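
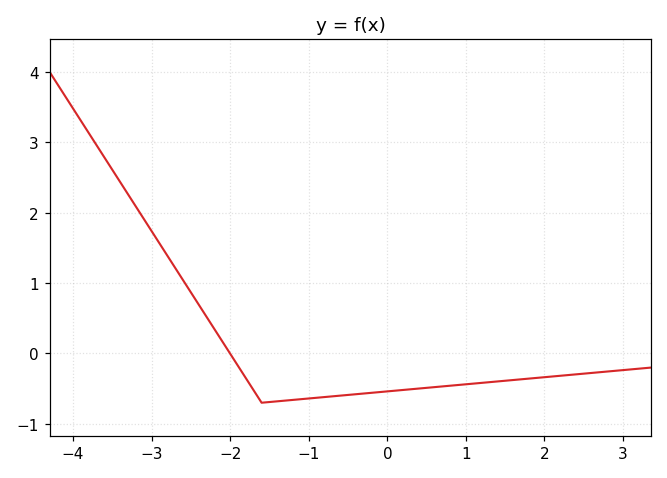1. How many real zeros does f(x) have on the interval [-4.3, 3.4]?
1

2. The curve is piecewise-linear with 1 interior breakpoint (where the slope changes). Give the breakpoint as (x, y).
(-1.6, -0.7)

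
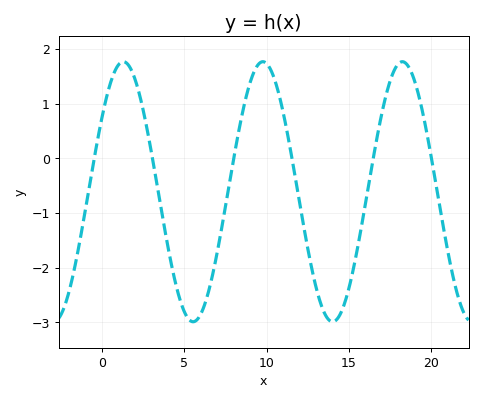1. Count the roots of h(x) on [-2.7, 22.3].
6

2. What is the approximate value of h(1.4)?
1.76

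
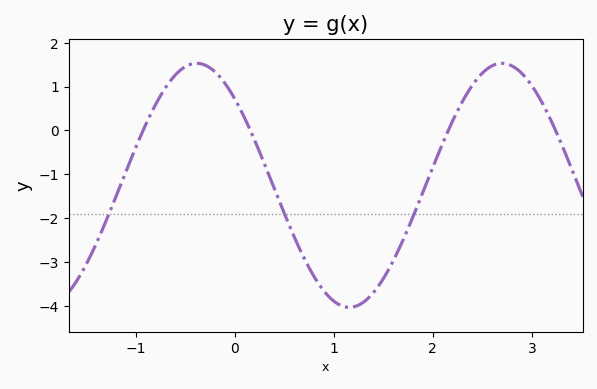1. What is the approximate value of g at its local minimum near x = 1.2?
-4.03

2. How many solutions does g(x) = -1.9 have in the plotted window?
3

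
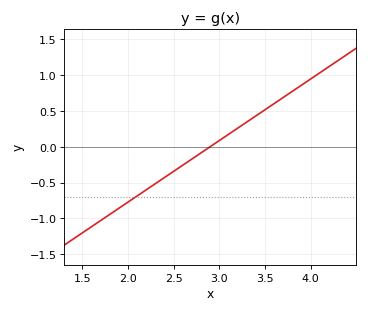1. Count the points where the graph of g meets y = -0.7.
1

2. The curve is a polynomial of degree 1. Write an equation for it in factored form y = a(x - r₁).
y = 0.86(x - 2.9)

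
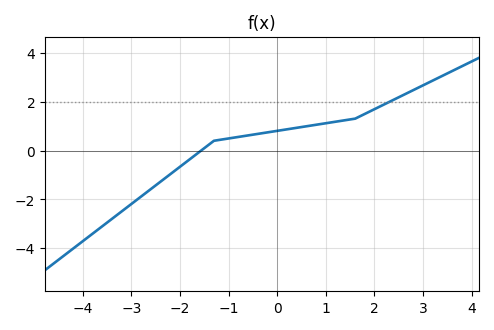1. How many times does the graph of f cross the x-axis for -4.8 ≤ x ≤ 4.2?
1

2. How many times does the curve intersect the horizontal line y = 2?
1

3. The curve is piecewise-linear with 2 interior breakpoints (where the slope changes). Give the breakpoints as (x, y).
(-1.3, 0.4); (1.6, 1.3)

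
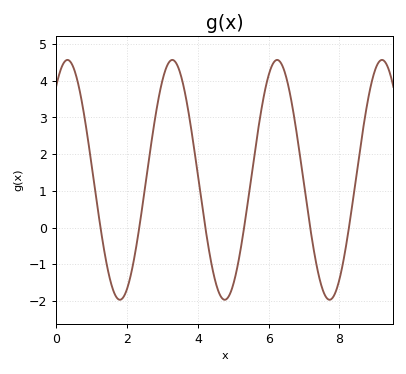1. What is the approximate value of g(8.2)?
-0.425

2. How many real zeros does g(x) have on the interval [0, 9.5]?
6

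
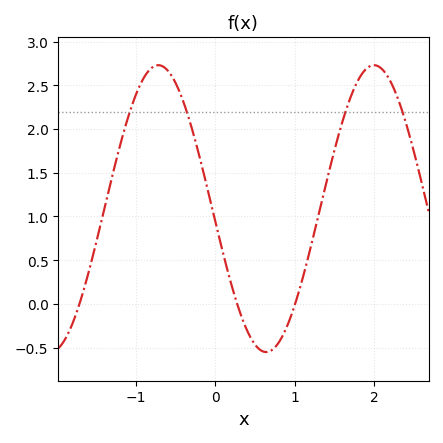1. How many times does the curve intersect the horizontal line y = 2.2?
4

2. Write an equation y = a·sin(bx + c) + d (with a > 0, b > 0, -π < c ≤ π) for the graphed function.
y = 1.64sin(2.31x - 3.05) + 1.09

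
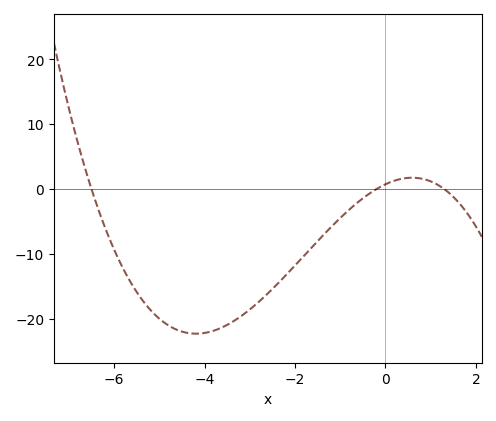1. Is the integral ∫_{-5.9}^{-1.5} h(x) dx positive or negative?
negative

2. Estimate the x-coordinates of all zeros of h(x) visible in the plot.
-6.5, -0.2, 1.3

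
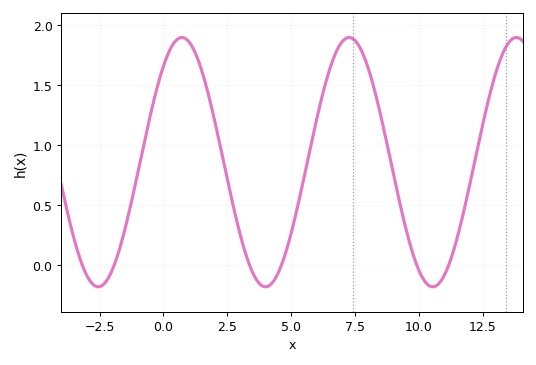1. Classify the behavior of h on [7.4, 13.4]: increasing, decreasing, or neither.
neither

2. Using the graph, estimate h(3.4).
0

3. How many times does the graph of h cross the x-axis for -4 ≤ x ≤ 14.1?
6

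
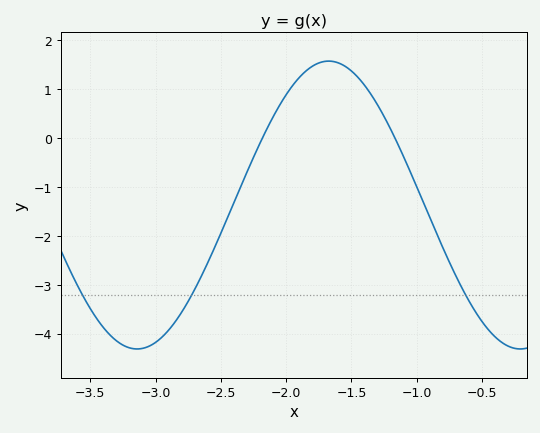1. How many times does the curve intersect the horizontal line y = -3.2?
3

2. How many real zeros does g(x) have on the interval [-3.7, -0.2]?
2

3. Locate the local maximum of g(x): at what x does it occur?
-1.65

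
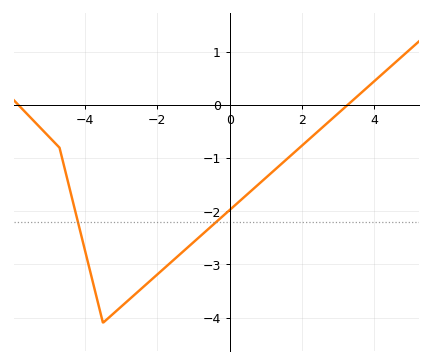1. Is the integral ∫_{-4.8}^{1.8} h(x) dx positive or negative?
negative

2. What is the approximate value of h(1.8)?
-0.9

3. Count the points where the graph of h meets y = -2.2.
2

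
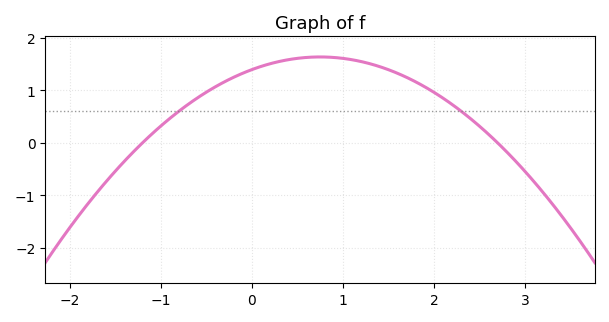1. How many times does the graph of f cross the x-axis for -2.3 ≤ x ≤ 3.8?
2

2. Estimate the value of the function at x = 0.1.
1.45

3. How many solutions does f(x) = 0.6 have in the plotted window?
2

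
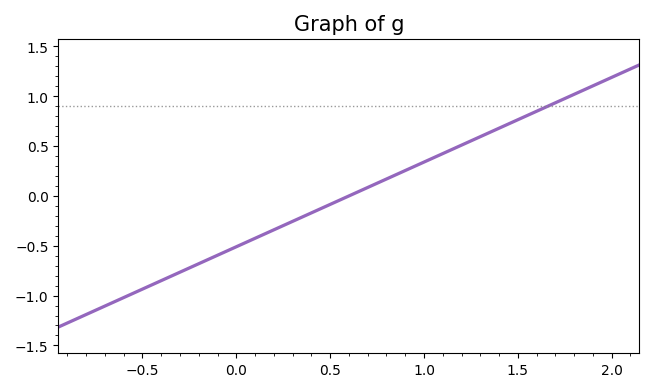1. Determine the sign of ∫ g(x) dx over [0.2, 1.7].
positive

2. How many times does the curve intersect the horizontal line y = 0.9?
1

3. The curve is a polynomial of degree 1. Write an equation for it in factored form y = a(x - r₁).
y = 0.85(x - 0.6)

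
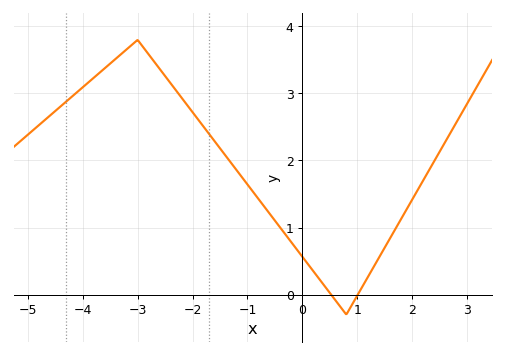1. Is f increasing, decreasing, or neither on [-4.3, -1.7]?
neither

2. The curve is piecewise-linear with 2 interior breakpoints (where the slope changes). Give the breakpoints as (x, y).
(-3, 3.8); (0.8, -0.3)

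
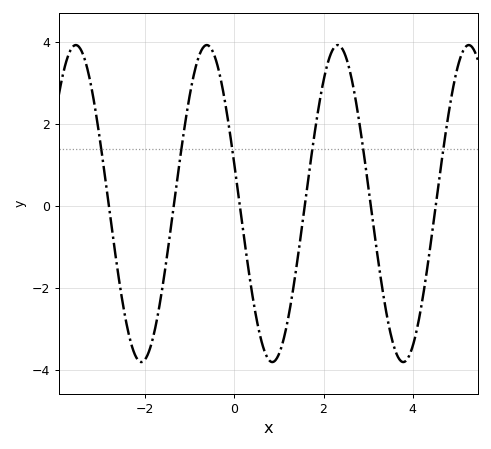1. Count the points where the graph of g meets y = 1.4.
6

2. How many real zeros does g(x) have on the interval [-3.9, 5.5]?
6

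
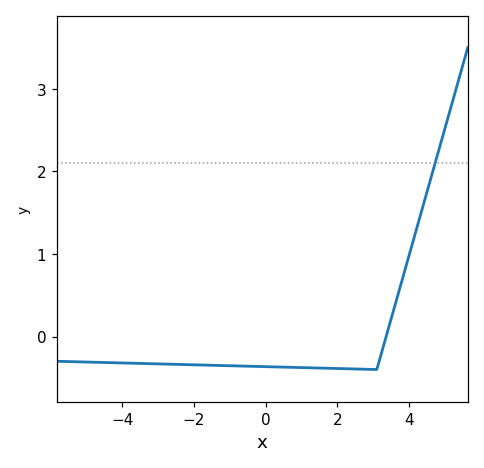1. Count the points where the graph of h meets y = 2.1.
1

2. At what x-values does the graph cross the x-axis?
3.36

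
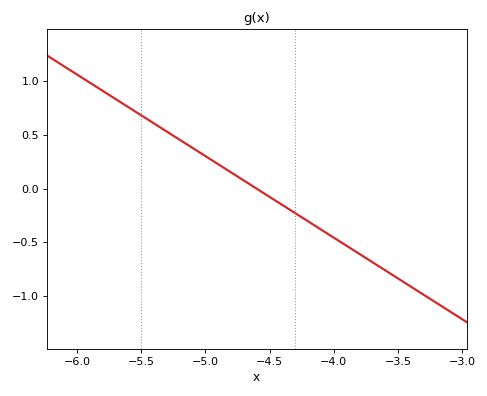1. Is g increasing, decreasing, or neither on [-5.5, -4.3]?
decreasing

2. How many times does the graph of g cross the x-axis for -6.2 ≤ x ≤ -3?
1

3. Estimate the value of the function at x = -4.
-0.456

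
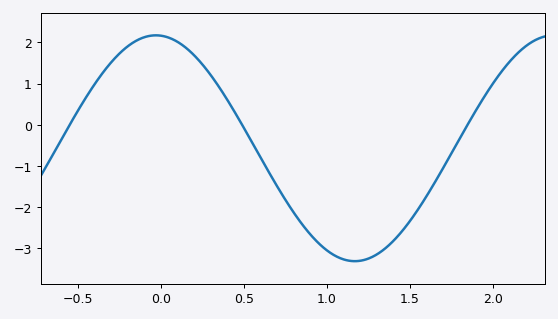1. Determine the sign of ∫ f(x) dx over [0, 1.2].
negative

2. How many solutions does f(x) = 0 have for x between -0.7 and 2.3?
3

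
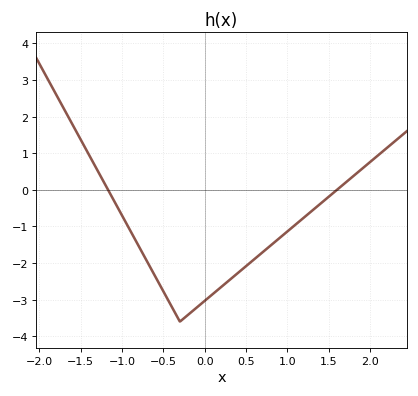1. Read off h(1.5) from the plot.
-0.2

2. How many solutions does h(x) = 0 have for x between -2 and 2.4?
2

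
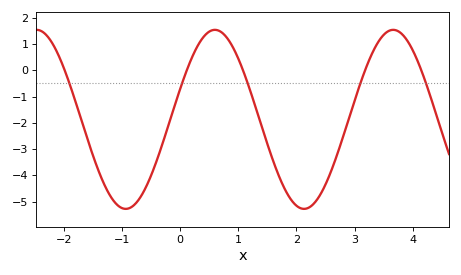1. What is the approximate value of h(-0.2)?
-2.1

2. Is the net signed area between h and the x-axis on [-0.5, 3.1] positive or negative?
negative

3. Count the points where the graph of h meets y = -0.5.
5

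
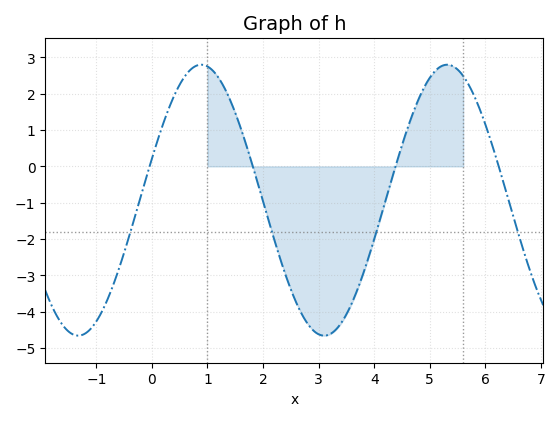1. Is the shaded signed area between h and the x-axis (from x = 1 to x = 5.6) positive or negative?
negative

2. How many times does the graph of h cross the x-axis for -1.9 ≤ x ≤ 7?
4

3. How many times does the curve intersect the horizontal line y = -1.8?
4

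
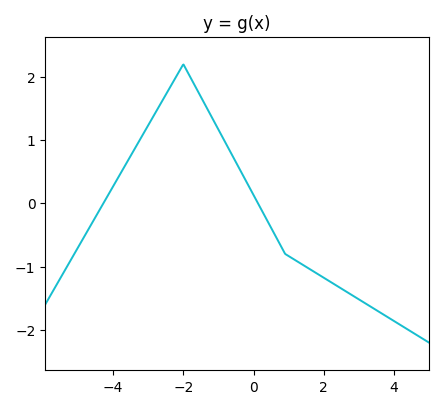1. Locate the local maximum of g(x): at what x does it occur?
-2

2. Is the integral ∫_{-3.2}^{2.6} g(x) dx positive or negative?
positive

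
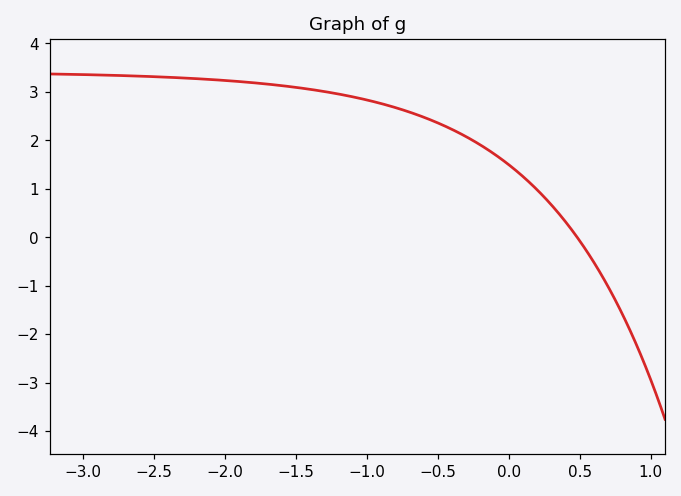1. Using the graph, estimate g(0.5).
-0.07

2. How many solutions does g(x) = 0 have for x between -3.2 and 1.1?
1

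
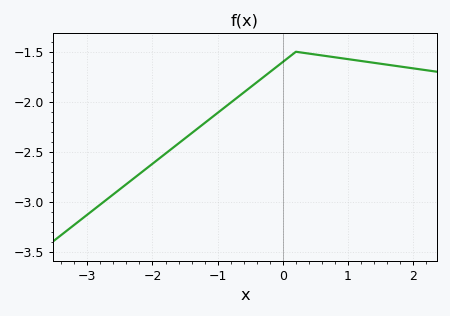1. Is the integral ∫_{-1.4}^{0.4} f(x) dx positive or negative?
negative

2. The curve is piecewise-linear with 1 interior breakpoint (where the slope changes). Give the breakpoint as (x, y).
(0.2, -1.5)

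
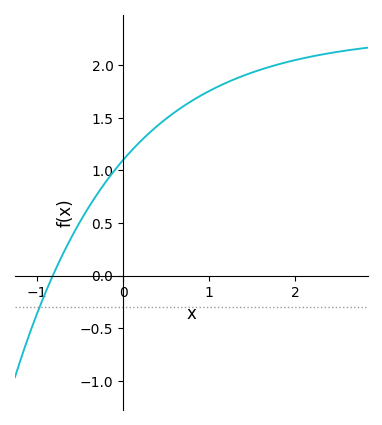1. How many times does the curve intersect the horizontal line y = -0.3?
1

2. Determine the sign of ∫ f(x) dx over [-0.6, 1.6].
positive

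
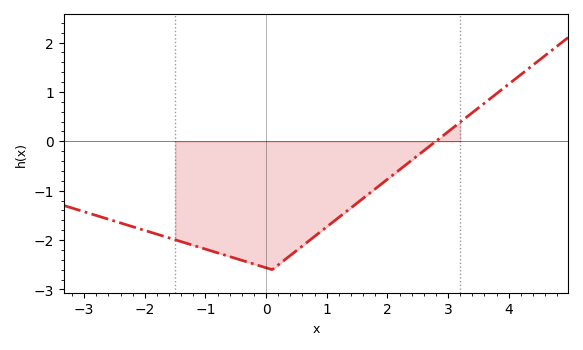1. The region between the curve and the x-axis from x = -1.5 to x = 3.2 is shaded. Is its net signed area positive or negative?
negative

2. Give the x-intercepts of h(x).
2.8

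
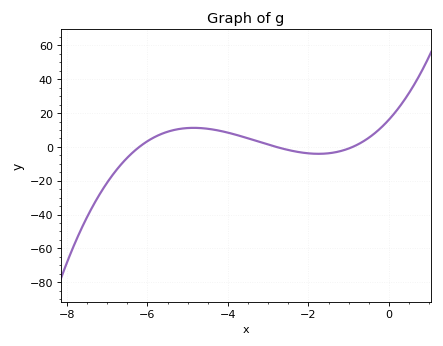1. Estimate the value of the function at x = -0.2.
12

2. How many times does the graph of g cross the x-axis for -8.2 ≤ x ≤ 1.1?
3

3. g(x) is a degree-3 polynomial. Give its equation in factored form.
y = 1.03(x + 6.2)(x + 2.8)(x + 0.9)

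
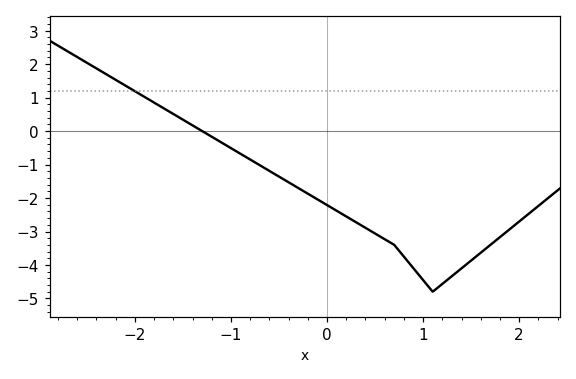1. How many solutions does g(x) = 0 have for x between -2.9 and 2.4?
1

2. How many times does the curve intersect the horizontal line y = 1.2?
1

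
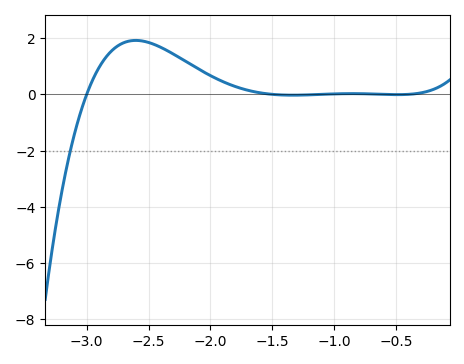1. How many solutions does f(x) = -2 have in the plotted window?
1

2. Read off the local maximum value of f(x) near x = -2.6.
2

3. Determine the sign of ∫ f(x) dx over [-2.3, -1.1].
positive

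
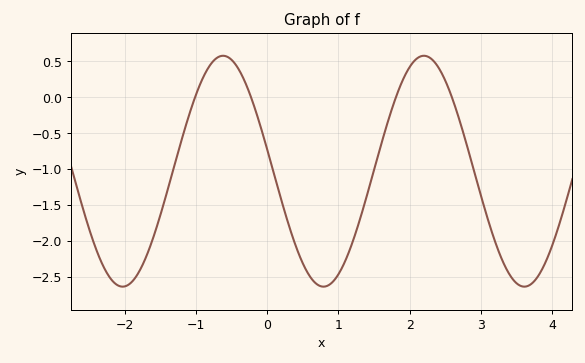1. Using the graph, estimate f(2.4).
0.4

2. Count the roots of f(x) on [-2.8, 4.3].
4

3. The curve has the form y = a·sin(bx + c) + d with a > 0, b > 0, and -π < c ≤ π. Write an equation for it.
y = 1.61sin(2.2x + 3) - 1.03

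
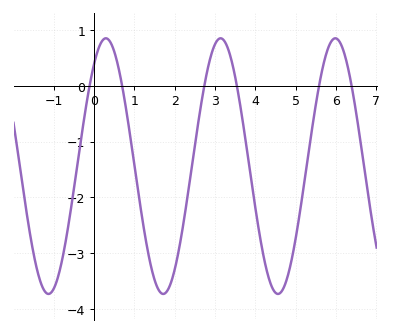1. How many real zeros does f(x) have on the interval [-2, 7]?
6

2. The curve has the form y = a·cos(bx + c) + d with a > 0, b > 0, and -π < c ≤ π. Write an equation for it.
y = 2.29cos(2.21x - 0.652) - 1.44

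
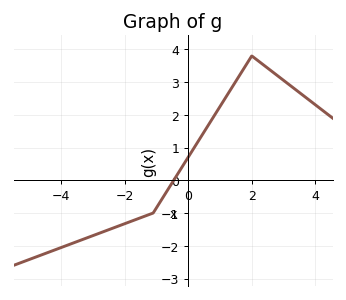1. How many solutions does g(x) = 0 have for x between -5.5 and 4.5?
1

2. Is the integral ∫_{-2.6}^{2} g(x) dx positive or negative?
positive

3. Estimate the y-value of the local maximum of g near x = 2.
3.8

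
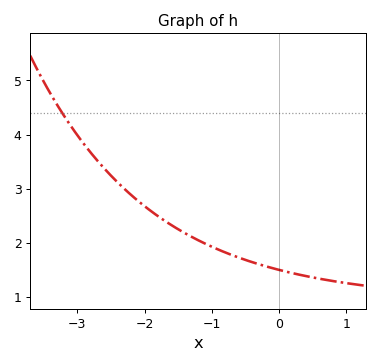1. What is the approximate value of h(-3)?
3.99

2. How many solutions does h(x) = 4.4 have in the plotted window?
1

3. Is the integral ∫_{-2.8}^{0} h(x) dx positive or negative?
positive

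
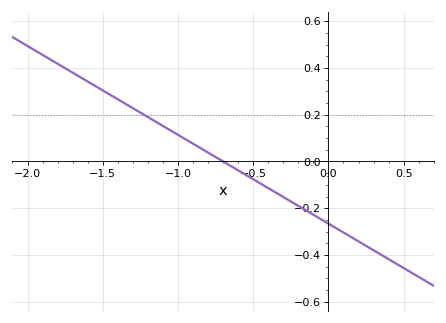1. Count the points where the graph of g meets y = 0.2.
1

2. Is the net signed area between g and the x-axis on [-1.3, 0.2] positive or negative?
negative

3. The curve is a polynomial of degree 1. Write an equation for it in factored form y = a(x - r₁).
y = -0.38(x + 0.7)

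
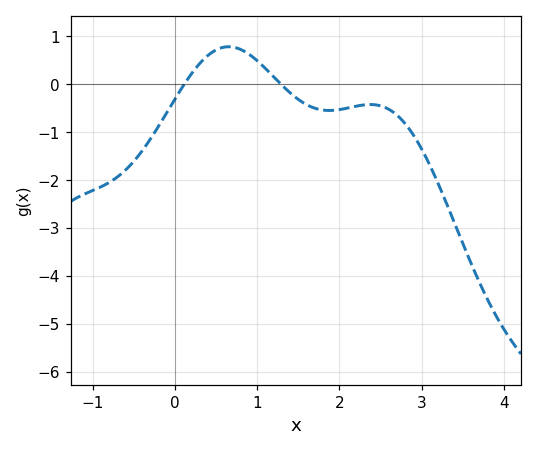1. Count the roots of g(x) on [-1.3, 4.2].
2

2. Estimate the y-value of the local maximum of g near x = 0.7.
0.785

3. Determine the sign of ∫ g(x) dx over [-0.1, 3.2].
negative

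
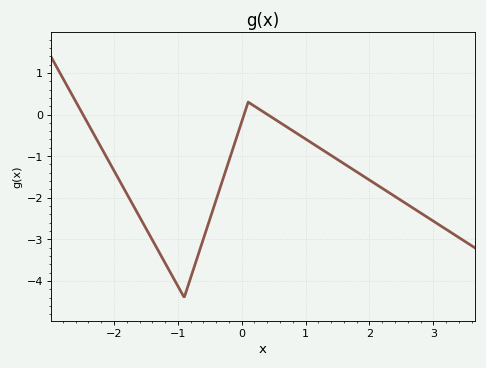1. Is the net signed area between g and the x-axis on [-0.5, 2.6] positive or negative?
negative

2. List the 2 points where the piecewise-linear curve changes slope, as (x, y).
(-0.9, -4.4); (0.1, 0.3)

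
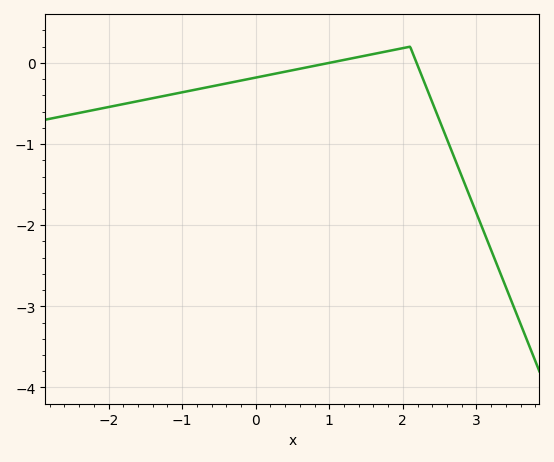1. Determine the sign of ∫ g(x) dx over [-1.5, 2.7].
negative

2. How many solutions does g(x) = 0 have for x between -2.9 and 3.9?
2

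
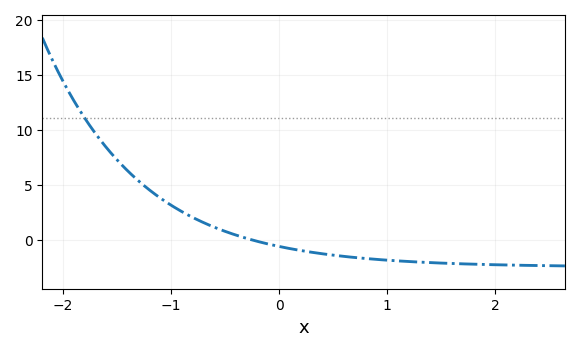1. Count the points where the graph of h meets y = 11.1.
1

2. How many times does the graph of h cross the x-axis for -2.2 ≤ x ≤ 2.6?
1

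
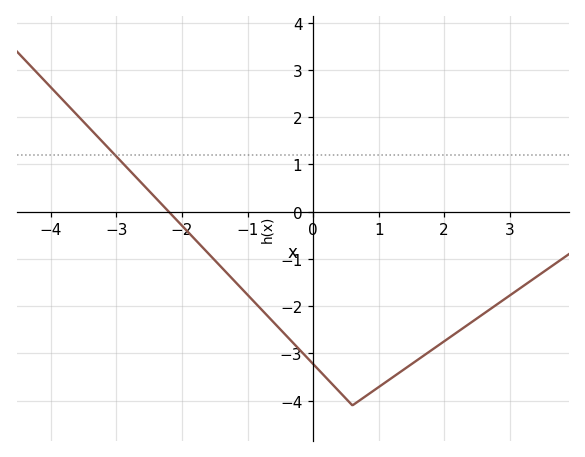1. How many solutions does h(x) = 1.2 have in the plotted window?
1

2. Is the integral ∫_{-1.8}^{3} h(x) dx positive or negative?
negative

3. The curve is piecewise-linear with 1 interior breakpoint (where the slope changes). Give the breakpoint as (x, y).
(0.6, -4.1)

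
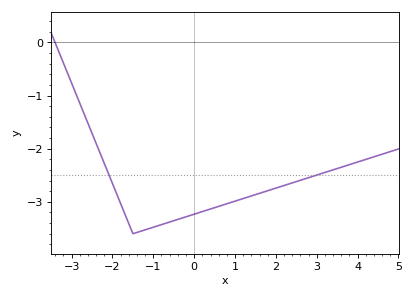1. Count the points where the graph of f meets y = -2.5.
2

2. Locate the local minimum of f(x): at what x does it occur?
-1.4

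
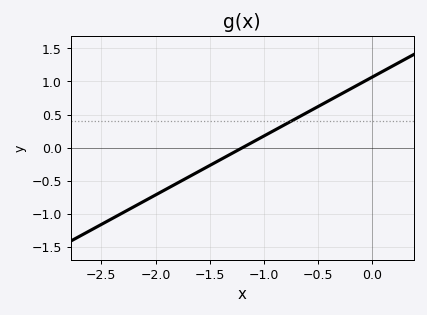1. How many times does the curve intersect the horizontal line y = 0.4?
1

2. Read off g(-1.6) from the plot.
-0.356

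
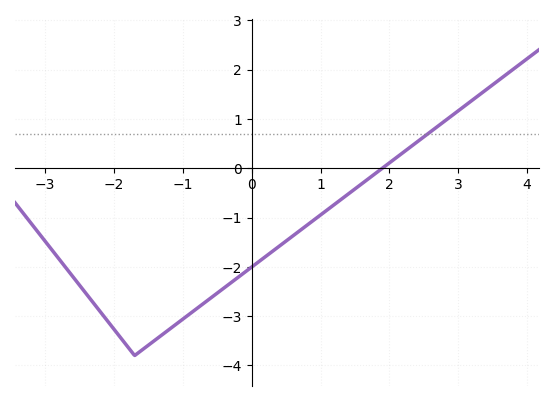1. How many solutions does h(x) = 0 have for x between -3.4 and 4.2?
1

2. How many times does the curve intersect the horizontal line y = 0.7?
1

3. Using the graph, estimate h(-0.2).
-2.2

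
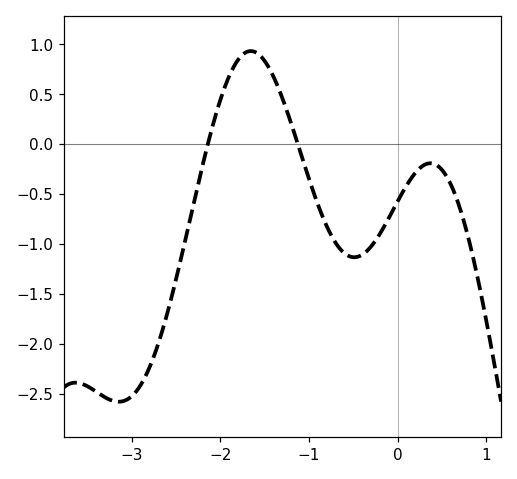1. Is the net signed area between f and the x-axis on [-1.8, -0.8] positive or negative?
positive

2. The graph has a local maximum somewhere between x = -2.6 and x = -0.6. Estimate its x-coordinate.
-1.7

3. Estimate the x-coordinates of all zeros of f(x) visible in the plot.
-2.1, -1.1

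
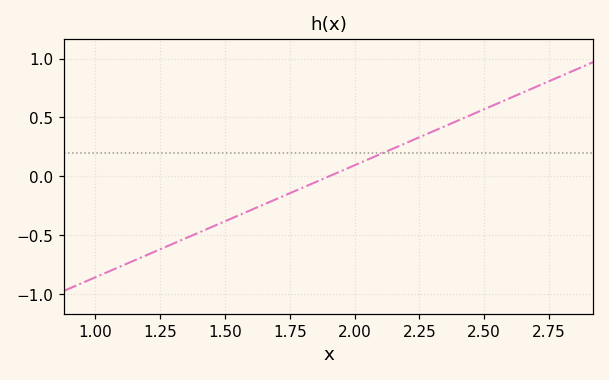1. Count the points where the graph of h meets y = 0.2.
1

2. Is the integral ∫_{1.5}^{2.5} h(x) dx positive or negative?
positive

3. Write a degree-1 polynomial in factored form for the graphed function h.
y = 0.95(x - 1.9)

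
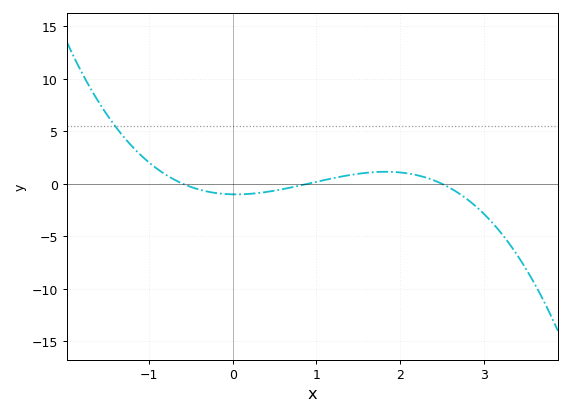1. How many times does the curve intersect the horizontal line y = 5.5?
1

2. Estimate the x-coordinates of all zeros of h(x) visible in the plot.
-0.6, 0.9, 2.5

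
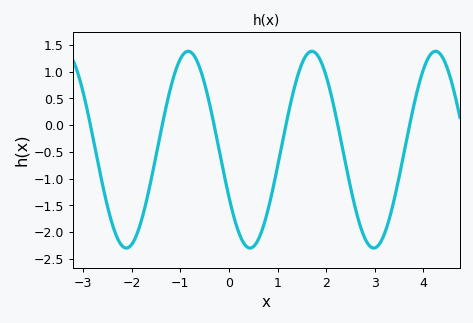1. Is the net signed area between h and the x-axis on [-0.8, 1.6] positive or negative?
negative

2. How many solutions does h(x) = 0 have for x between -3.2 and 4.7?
6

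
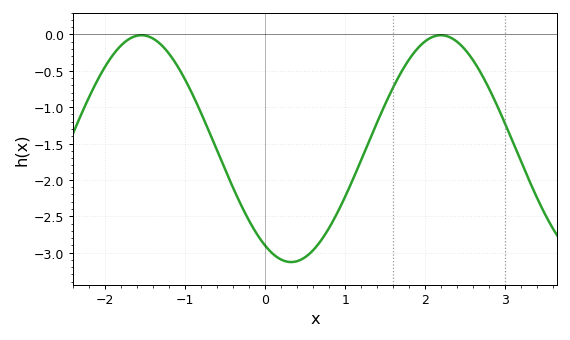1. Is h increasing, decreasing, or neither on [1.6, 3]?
neither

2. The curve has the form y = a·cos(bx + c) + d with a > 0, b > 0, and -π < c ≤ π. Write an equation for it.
y = 1.56cos(1.7x + 2.6) - 1.57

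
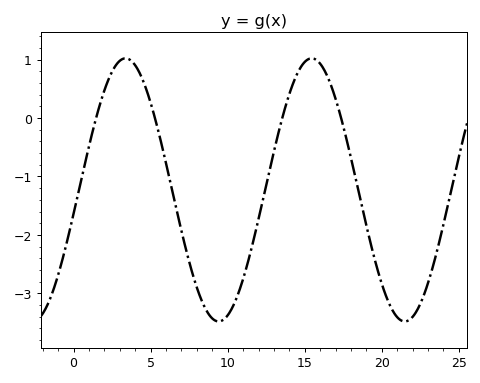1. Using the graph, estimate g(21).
-3.4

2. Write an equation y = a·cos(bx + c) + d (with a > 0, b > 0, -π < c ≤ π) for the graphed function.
y = 2.25cos(0.52x - 1.8) - 1.23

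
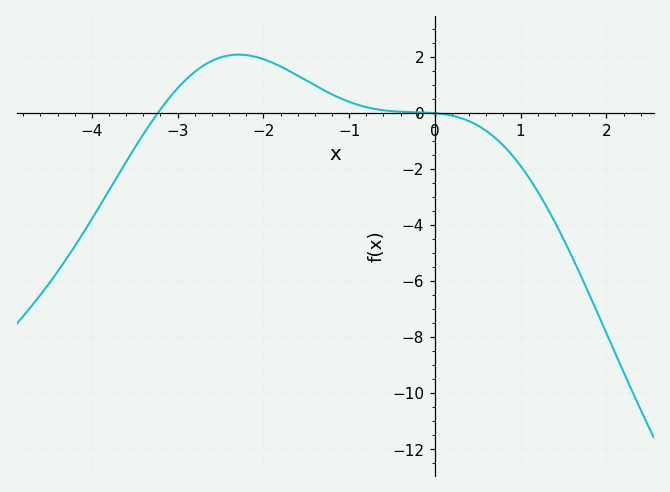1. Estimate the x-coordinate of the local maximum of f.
-2.29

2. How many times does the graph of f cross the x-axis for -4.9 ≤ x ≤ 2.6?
2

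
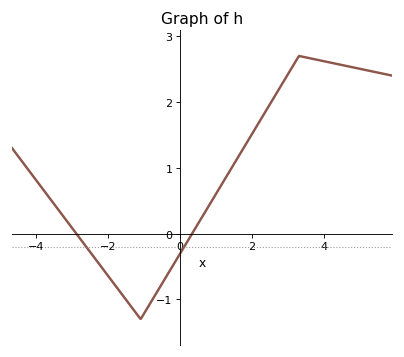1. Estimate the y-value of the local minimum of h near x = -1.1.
-1.3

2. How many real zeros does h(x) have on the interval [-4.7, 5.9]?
2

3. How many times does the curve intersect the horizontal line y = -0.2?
2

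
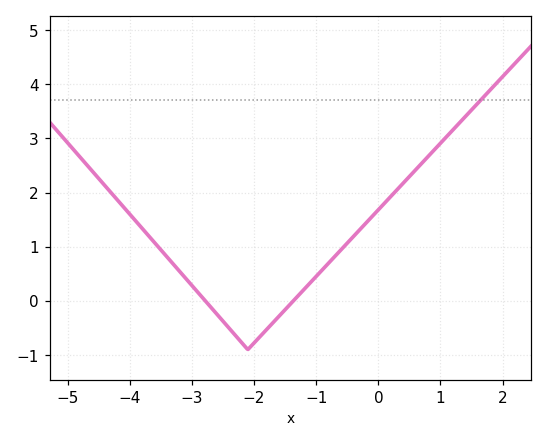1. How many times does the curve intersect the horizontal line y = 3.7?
1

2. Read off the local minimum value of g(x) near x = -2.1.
-0.898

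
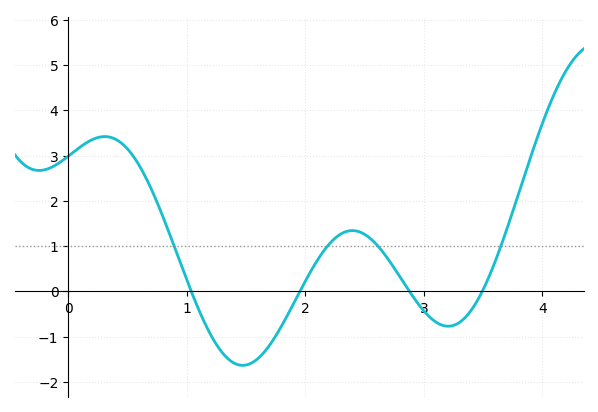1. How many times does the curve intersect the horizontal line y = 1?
4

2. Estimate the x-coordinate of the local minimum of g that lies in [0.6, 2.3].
1.47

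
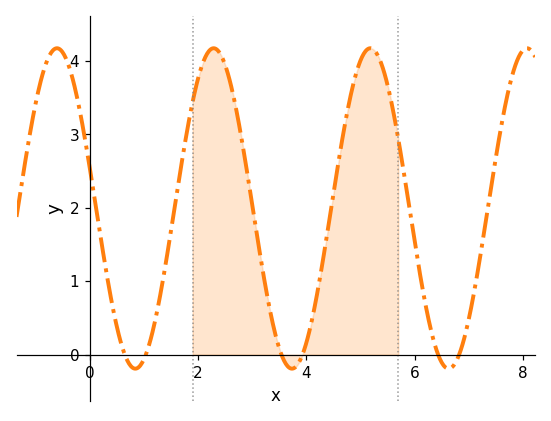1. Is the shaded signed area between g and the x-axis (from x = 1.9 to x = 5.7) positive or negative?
positive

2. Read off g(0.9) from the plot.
-0.2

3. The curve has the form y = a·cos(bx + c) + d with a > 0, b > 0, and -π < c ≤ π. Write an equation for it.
y = 2.18cos(2.2x + 1.3) + 1.99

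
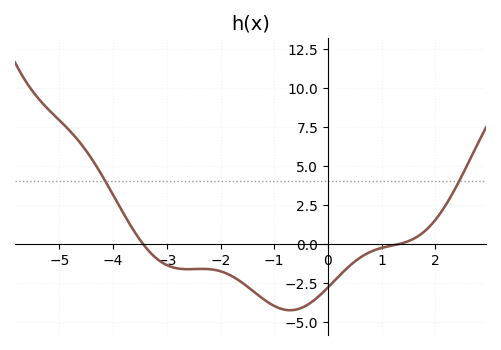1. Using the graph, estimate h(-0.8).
-4.2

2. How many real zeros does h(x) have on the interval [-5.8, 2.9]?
2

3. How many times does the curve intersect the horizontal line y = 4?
2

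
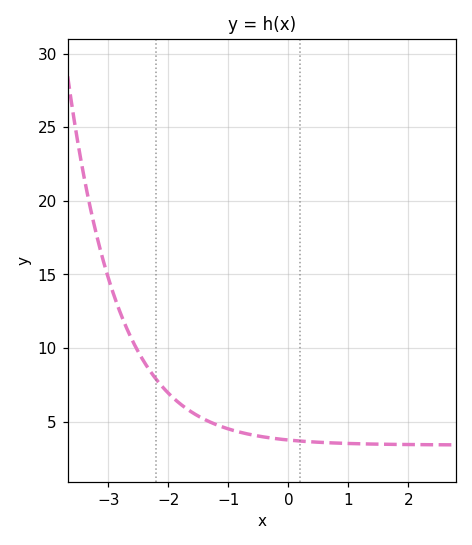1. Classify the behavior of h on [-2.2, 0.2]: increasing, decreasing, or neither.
decreasing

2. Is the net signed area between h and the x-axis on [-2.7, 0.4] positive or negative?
positive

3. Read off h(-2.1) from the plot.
7.5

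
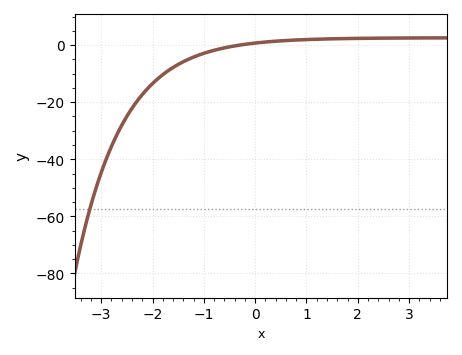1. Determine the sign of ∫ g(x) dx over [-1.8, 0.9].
negative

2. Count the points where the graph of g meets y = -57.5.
1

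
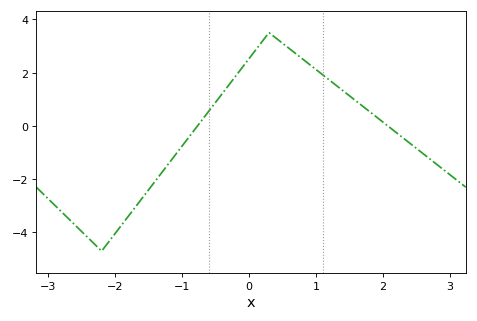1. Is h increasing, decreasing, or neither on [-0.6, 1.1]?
neither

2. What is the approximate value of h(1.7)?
0.738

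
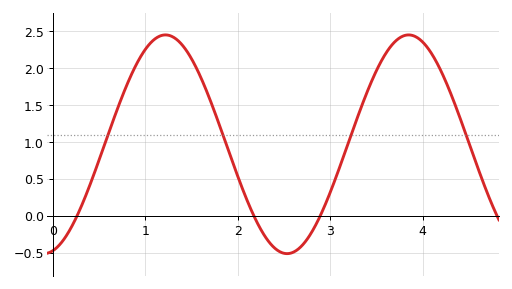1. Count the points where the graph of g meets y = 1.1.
4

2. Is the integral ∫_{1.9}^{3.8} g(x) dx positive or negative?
positive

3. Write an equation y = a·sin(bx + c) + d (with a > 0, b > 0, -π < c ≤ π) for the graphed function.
y = 1.48sin(2.4x - 1.3) + 0.97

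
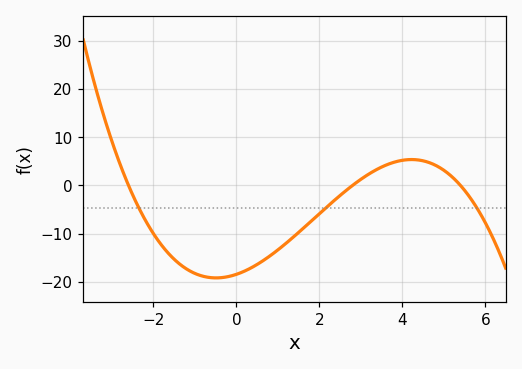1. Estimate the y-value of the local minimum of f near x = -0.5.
-19.2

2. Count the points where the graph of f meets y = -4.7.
3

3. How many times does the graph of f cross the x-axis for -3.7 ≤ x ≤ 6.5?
3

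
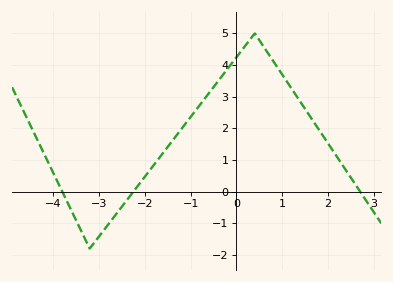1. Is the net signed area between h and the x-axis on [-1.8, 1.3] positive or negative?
positive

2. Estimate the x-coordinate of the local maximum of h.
0.4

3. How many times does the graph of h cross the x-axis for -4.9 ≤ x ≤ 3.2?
3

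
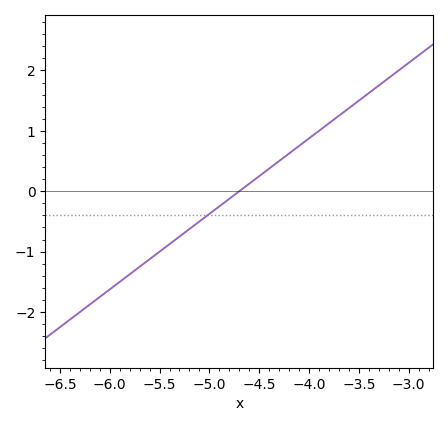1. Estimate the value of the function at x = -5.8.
-1.38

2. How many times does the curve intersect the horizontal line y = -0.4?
1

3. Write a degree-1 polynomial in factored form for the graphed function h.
y = 1.25(x + 4.7)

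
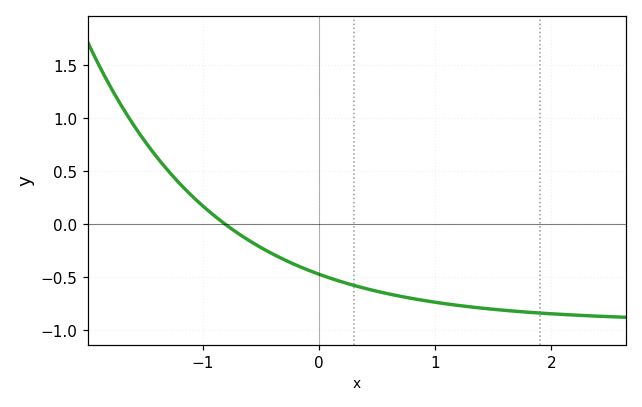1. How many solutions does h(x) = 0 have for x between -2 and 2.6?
1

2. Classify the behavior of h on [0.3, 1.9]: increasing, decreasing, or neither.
decreasing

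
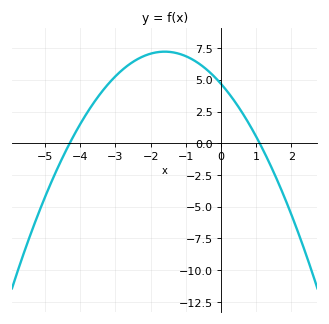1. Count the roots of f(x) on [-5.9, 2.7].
2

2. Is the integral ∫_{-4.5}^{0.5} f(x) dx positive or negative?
positive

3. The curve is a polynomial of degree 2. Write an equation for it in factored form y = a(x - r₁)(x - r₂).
y = -0.99(x + 4.3)(x - 1.1)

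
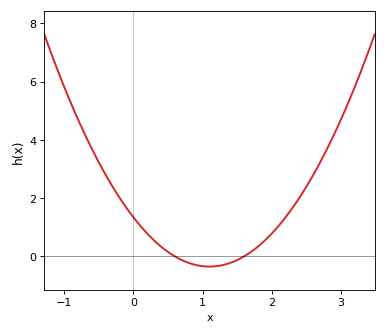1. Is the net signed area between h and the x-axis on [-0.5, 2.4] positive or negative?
positive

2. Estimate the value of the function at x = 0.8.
-0.224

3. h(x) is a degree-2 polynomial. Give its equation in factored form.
y = 1.4(x - 0.6)(x - 1.6)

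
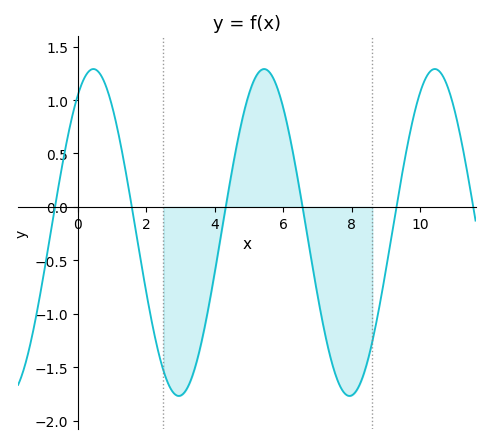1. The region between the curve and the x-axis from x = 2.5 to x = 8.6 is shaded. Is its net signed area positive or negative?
negative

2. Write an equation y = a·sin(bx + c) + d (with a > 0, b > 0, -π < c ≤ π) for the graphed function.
y = 1.53sin(1.3x + 1) - 0.24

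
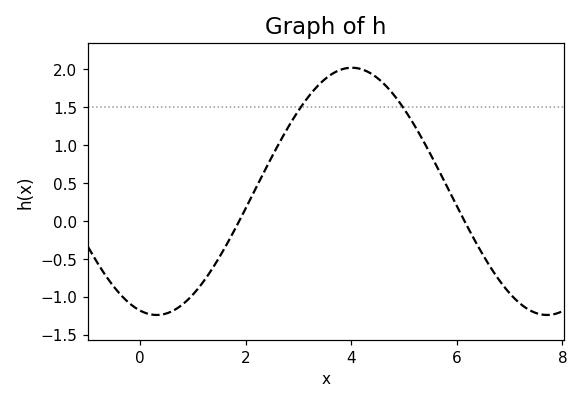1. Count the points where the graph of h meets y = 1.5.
2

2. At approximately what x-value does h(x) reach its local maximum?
4.01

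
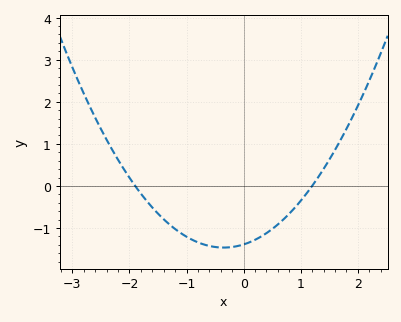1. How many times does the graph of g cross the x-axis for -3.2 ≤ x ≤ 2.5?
2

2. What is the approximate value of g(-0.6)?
-1.43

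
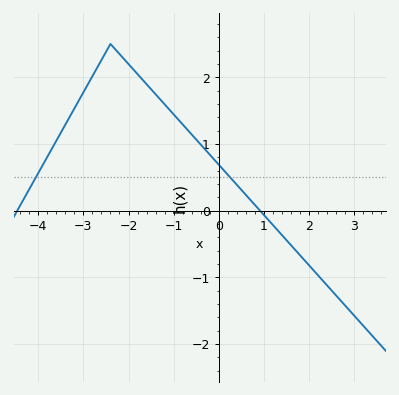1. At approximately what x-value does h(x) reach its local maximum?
-2.4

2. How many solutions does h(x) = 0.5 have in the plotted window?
2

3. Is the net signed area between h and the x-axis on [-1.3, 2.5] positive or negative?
positive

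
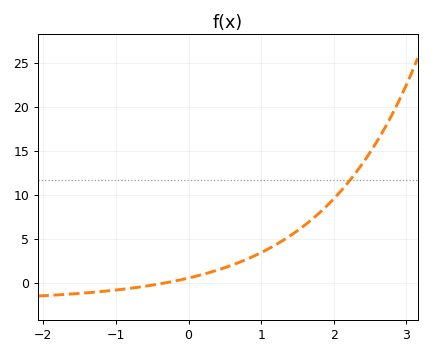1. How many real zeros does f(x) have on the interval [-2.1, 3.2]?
1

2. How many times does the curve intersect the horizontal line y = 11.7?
1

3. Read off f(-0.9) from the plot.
-0.5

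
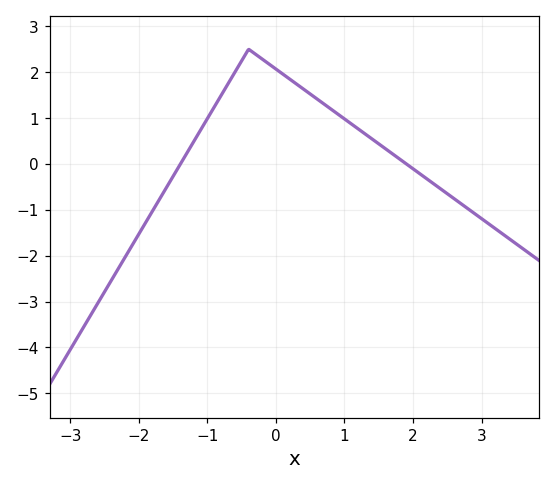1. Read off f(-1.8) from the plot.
-1.02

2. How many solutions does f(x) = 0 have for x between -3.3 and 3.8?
2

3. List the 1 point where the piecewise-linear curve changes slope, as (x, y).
(-0.4, 2.5)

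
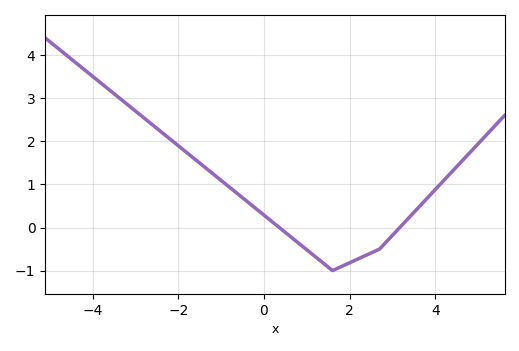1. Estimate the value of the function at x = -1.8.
1.74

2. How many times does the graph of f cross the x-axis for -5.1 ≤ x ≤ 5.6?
2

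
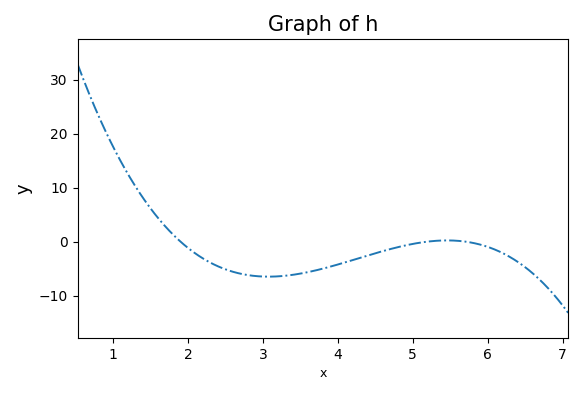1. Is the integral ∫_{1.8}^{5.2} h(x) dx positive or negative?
negative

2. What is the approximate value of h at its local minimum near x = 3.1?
-6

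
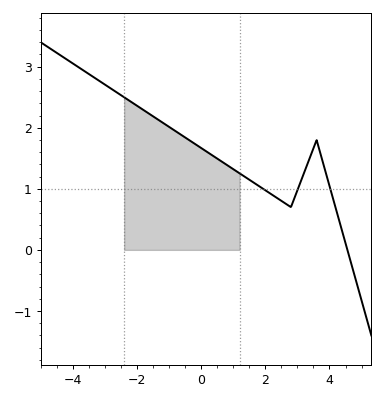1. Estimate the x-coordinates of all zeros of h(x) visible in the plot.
4.6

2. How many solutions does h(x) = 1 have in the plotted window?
3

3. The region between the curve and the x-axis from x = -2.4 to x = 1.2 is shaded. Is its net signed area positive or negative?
positive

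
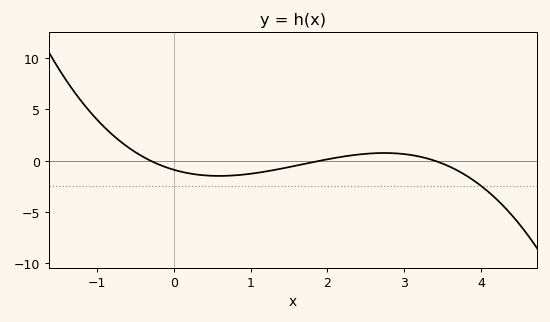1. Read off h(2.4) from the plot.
0.608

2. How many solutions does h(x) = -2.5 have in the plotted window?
1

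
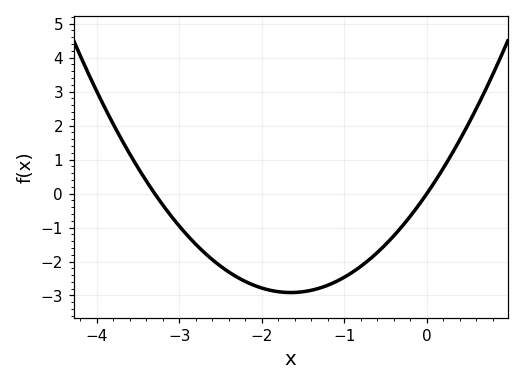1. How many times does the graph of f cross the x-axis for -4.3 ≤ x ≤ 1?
2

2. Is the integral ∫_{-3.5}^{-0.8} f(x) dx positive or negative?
negative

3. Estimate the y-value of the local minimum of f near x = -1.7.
-2.91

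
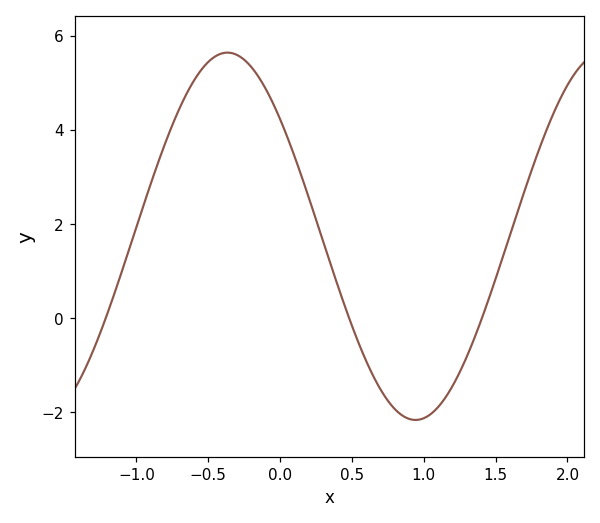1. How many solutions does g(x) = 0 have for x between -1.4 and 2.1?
3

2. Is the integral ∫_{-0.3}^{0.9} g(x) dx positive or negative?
positive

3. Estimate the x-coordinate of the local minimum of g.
0.95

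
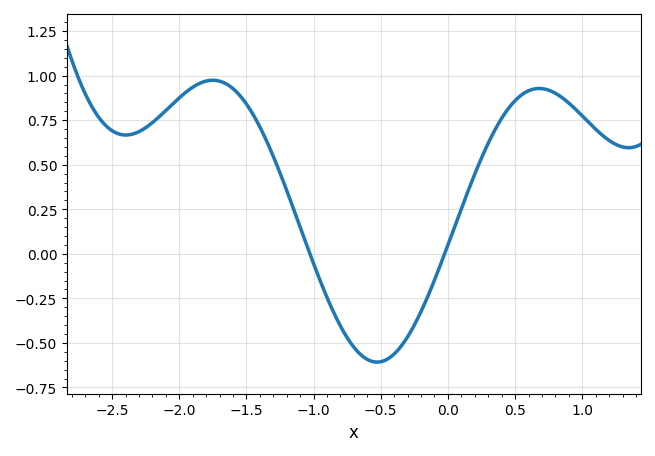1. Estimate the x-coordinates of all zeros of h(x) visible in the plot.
-1.03, -0.025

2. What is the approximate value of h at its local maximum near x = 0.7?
0.928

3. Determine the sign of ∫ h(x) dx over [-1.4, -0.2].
negative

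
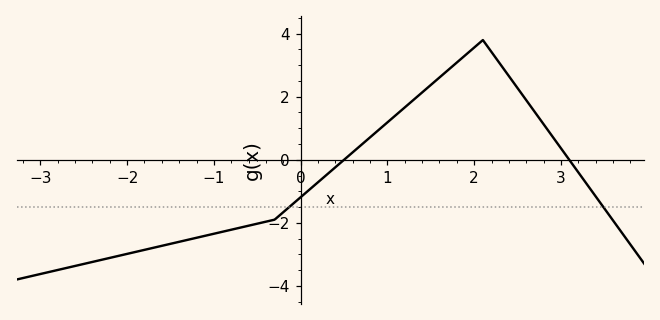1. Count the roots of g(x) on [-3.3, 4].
2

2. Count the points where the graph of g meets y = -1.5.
2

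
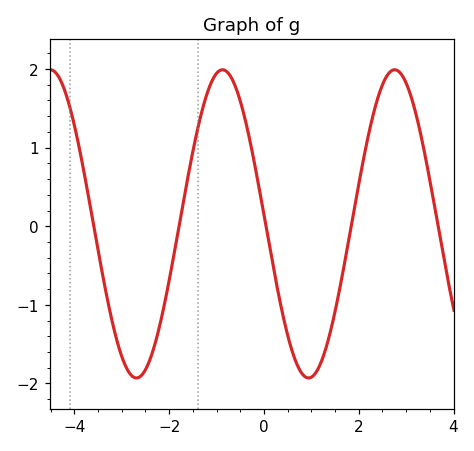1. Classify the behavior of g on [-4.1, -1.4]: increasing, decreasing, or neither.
neither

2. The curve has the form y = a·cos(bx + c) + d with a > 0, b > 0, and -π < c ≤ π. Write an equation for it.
y = 1.96cos(1.73x + 1.51) + 0.03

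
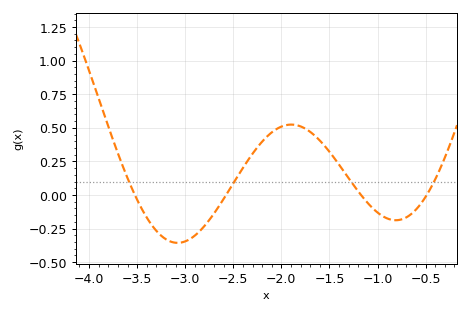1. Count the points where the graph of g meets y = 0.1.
4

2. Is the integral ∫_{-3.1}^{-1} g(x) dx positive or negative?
positive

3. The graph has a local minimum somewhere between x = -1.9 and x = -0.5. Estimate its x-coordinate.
-0.8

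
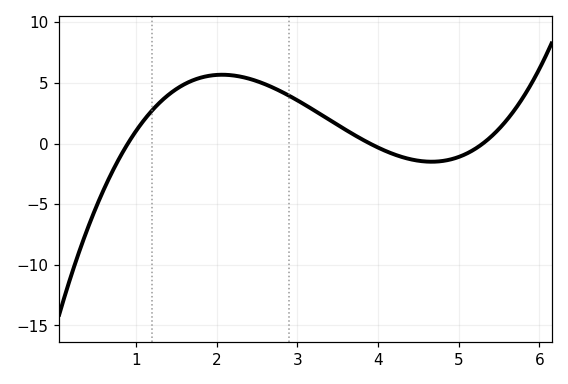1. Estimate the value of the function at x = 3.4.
2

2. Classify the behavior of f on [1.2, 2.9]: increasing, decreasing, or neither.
neither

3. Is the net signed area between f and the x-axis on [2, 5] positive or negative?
positive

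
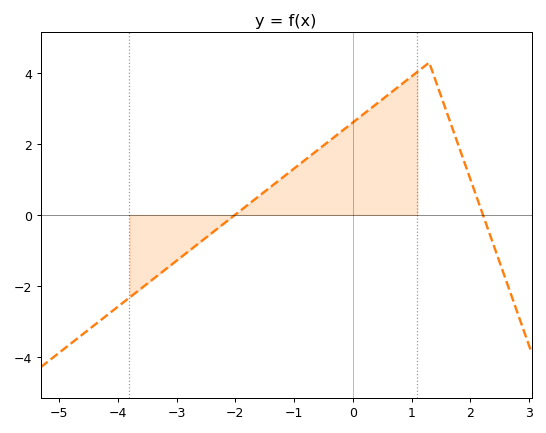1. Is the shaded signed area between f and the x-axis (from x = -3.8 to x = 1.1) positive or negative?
positive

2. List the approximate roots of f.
-2, 2.2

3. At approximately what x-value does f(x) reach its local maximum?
1.2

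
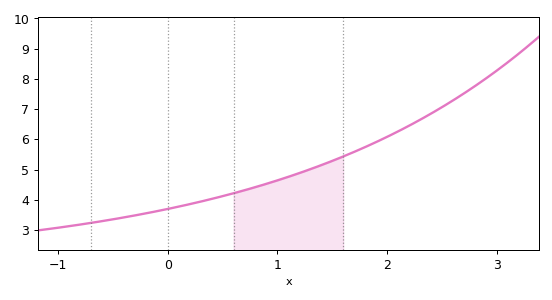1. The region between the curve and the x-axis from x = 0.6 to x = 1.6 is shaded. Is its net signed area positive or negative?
positive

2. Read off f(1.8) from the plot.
5.74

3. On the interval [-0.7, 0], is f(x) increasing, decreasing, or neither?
increasing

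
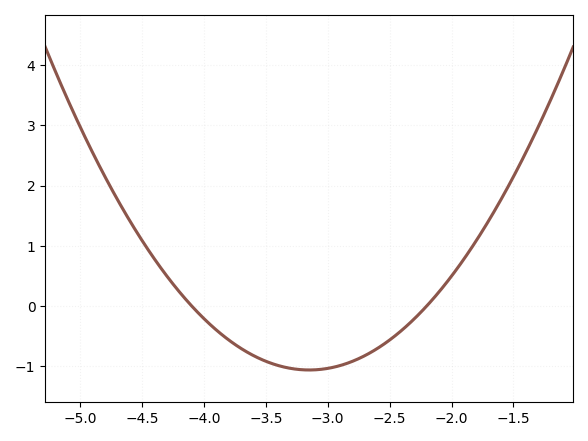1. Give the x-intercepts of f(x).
-4.1, -2.2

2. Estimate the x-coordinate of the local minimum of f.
-3.15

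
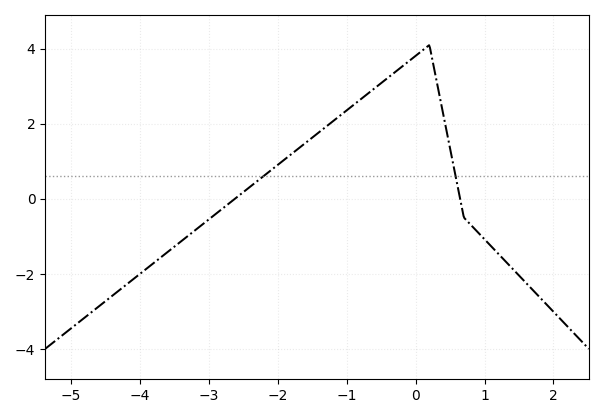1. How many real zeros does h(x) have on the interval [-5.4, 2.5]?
2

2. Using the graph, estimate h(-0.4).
3.23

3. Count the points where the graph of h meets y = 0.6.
2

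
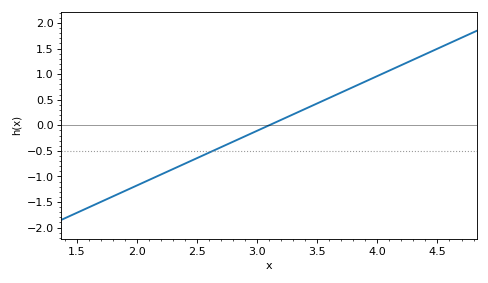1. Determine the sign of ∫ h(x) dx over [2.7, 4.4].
positive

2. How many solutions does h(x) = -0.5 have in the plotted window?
1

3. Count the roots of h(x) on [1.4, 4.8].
1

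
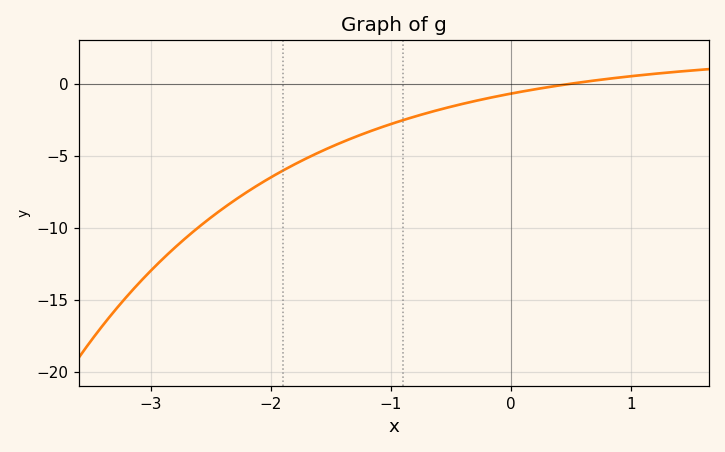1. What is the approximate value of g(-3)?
-13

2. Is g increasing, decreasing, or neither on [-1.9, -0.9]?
increasing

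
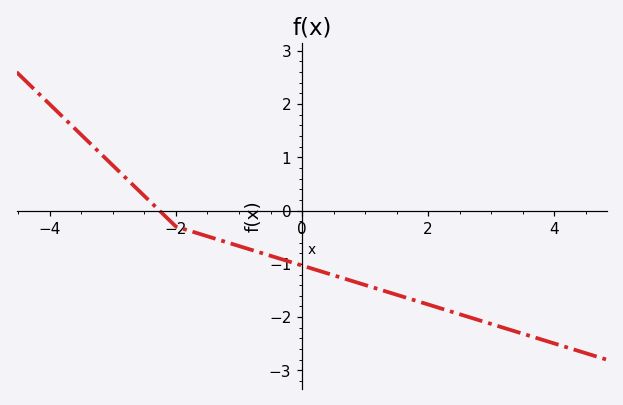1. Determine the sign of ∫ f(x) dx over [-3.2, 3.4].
negative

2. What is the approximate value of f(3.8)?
-2.4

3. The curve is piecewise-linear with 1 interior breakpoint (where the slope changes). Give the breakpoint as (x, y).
(-2, -0.3)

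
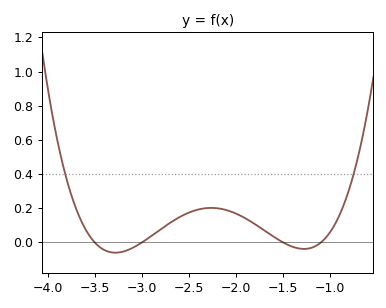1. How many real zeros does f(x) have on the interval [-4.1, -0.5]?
4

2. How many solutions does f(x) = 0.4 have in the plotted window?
2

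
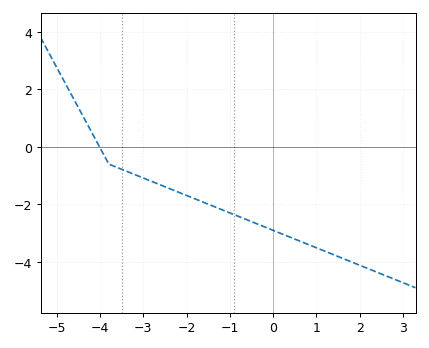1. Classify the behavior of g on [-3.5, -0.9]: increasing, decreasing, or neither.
decreasing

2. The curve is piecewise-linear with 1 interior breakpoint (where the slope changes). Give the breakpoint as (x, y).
(-3.8, -0.6)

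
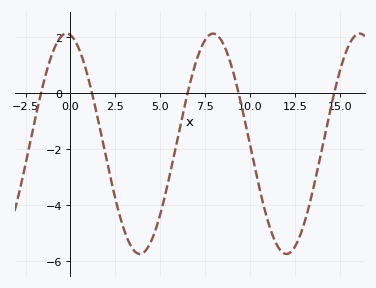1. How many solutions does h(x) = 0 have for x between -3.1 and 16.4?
5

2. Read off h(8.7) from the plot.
1.4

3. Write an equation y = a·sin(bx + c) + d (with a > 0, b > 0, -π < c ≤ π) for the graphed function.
y = 3.94sin(0.77x + 1.7) - 1.8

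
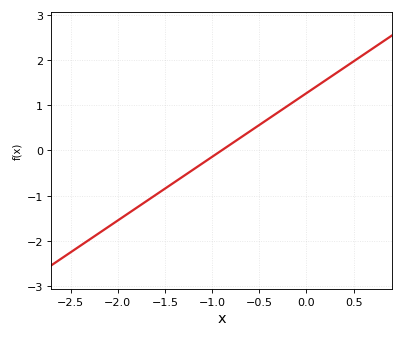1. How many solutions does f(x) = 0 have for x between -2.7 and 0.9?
1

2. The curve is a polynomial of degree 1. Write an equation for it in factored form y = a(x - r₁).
y = 1.41(x + 0.9)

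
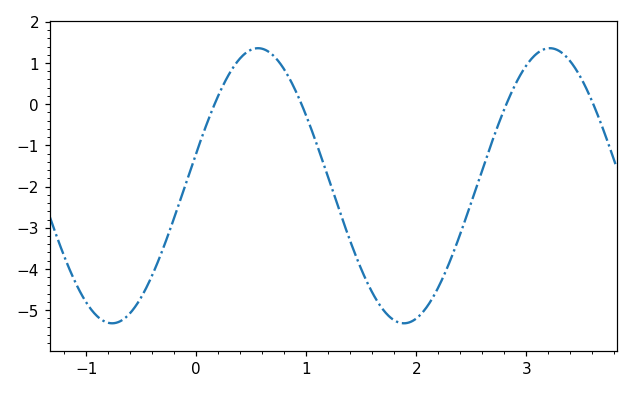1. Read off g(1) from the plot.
-0.3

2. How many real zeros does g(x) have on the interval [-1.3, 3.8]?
4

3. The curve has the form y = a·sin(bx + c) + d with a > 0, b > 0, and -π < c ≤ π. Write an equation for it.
y = 3.34sin(2.4x + 0.24) - 1.98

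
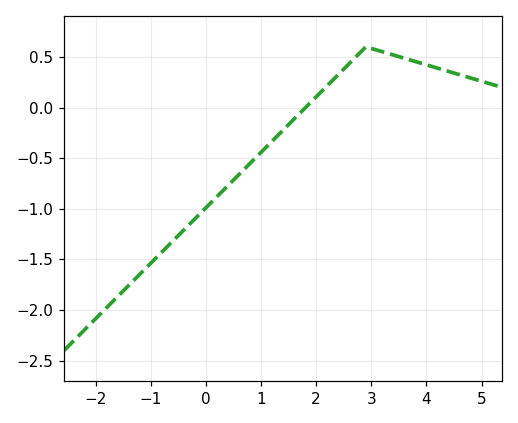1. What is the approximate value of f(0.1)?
-0.935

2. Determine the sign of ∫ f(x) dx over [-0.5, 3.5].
negative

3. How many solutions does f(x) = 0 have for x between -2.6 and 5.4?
1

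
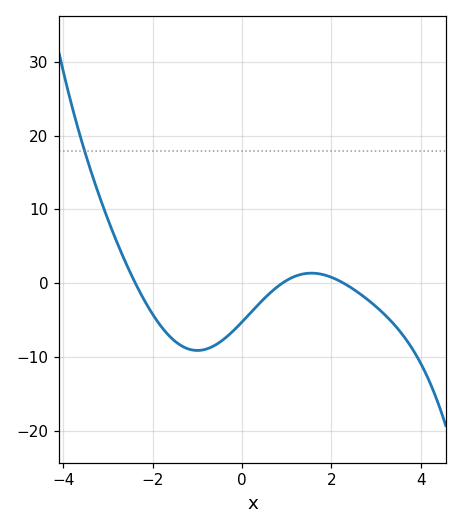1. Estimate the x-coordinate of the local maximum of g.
1.6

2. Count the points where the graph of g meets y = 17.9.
1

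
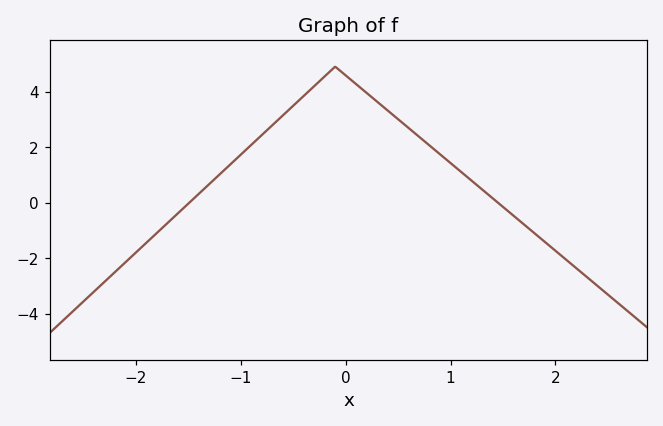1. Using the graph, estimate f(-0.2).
4.6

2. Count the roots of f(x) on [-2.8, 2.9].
2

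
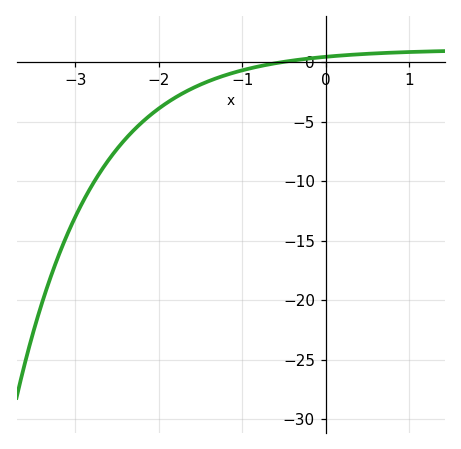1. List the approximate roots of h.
-0.5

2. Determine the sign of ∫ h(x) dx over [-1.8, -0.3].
negative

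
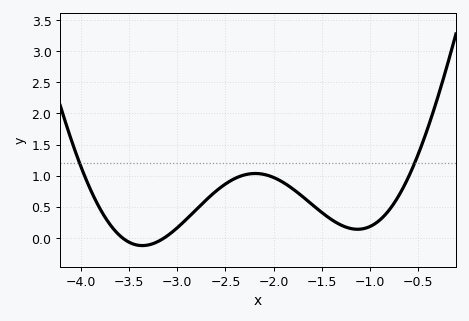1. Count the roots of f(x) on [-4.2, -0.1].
2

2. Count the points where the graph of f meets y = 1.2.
2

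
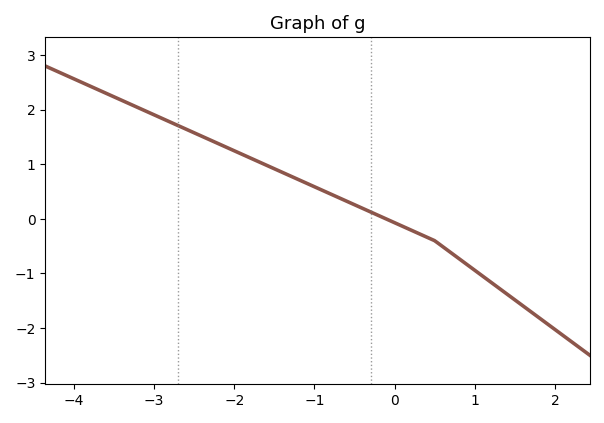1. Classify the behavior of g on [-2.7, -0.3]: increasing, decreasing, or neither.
decreasing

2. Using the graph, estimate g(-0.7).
0.391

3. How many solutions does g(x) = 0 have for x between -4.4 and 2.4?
1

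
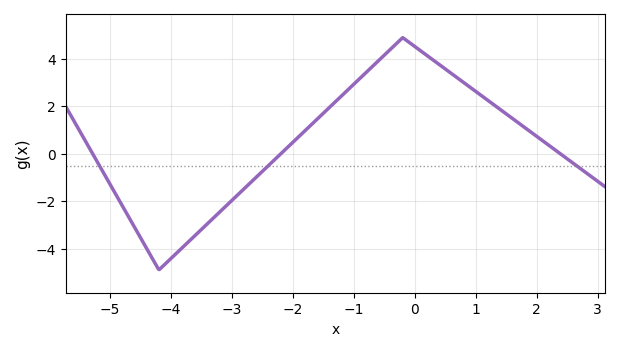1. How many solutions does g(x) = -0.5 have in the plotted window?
3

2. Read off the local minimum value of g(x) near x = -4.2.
-4.89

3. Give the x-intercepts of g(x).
-5.29, -2.2, 2.39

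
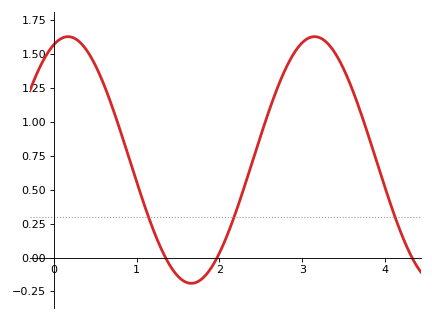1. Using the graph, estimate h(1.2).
0.206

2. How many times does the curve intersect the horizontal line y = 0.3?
3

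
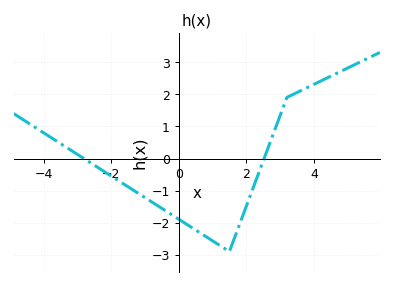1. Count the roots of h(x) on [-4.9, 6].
2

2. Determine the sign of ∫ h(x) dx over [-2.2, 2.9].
negative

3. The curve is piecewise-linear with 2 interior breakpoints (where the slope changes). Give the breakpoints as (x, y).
(1.5, -2.9); (3.2, 1.9)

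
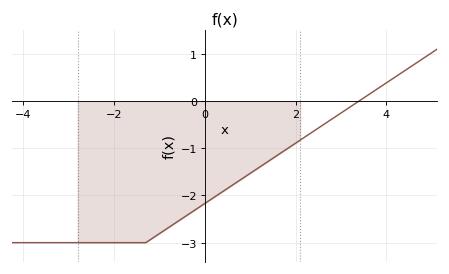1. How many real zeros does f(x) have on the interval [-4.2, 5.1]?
1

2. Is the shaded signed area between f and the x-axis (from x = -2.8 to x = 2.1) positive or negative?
negative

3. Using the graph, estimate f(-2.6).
-3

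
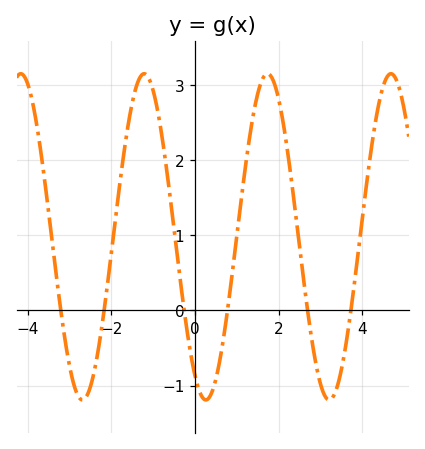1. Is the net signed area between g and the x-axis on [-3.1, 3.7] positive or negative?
positive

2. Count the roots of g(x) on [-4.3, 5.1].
6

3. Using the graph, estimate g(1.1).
1.45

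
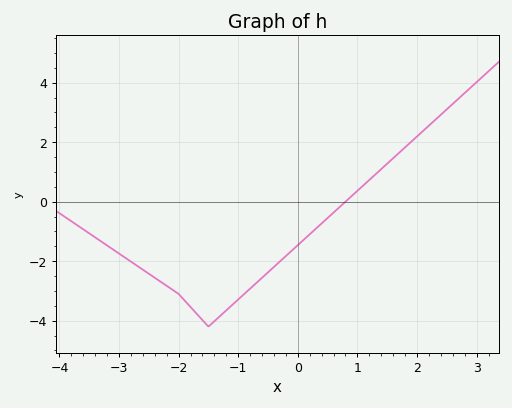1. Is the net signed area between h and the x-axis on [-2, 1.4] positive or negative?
negative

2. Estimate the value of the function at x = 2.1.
2.4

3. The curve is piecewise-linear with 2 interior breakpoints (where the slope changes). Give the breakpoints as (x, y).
(-2, -3.1); (-1.5, -4.2)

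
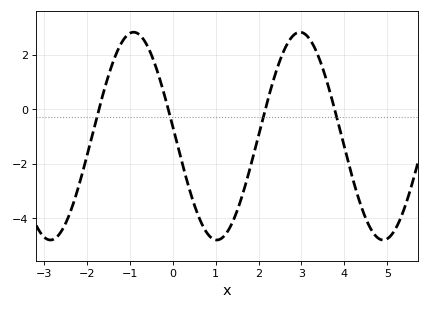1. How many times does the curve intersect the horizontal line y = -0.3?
4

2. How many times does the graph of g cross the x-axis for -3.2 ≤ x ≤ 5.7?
4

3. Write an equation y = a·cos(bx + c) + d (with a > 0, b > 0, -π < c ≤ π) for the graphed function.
y = 3.82cos(1.6x + 1.5) - 0.99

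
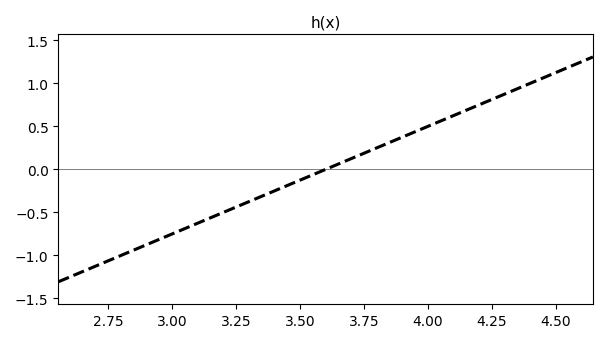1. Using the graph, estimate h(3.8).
0.25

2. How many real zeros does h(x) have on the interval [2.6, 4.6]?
1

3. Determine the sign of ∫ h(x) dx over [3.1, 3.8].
negative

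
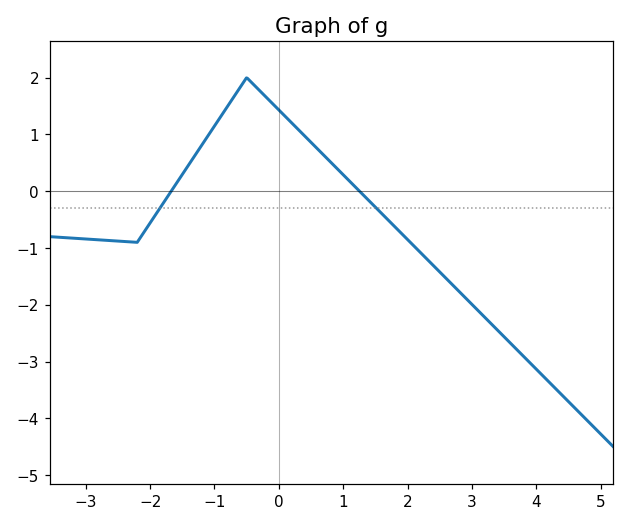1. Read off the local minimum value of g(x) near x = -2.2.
-0.9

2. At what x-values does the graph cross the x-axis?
-1.67, 1.25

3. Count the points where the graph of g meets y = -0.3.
2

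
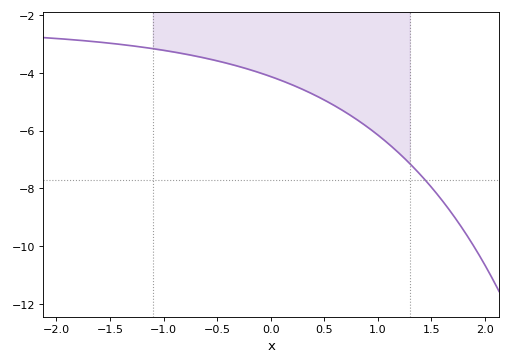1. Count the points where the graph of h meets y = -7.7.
1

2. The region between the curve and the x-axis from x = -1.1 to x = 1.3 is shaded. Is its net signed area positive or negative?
negative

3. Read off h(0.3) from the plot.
-4.57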